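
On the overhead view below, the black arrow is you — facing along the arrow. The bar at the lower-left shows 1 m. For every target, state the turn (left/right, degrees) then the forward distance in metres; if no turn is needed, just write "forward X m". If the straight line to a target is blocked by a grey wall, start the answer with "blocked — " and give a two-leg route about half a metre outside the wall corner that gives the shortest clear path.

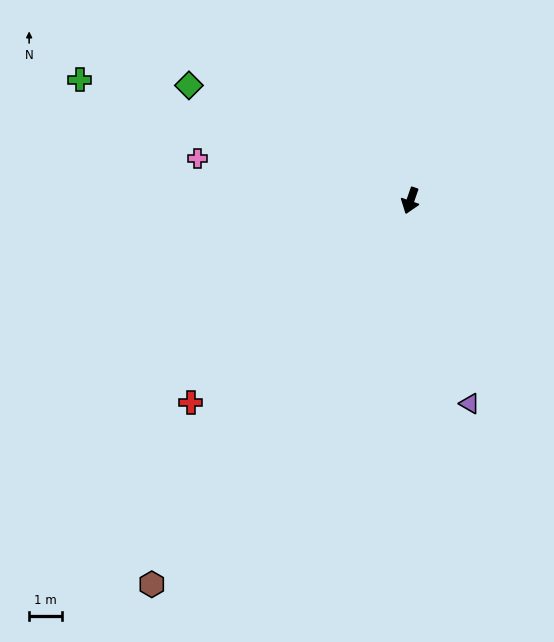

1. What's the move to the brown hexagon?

turn right 15°, forward 14.1 m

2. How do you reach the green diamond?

turn right 98°, forward 7.6 m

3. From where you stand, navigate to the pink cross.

turn right 82°, forward 6.6 m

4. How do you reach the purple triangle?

turn left 35°, forward 6.4 m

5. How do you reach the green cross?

turn right 91°, forward 10.7 m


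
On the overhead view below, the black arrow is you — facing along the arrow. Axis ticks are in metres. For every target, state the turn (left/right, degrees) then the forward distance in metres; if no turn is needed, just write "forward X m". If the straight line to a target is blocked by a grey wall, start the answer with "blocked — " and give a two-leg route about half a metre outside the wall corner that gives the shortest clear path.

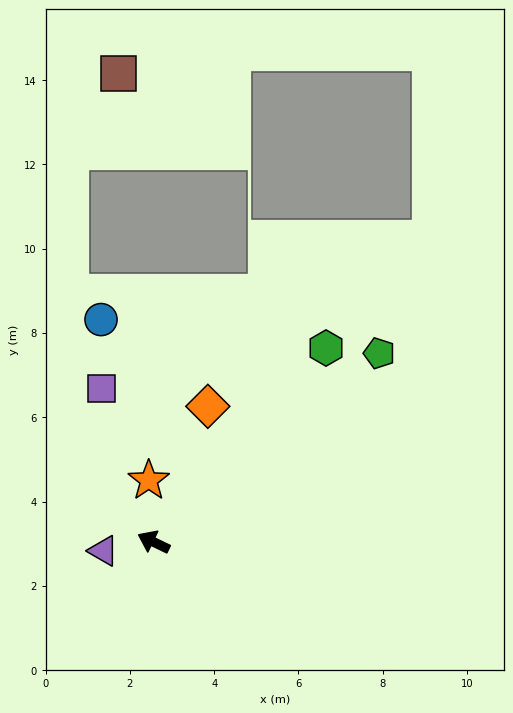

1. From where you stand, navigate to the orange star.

turn right 60°, forward 1.5 m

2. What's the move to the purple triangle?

turn left 36°, forward 1.2 m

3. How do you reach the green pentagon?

turn right 114°, forward 7.0 m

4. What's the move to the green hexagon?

turn right 106°, forward 6.2 m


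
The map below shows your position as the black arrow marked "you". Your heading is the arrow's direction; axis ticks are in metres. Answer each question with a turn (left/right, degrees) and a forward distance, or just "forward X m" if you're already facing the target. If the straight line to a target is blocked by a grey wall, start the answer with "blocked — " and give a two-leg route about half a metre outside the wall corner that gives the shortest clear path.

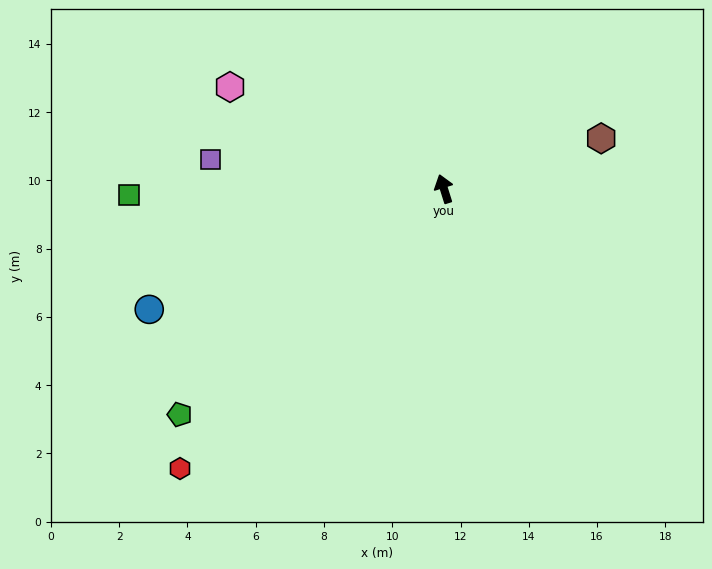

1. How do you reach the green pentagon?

turn left 113°, forward 10.2 m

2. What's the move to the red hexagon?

turn left 119°, forward 11.3 m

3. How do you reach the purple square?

turn left 65°, forward 6.9 m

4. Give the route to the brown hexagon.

turn right 90°, forward 4.8 m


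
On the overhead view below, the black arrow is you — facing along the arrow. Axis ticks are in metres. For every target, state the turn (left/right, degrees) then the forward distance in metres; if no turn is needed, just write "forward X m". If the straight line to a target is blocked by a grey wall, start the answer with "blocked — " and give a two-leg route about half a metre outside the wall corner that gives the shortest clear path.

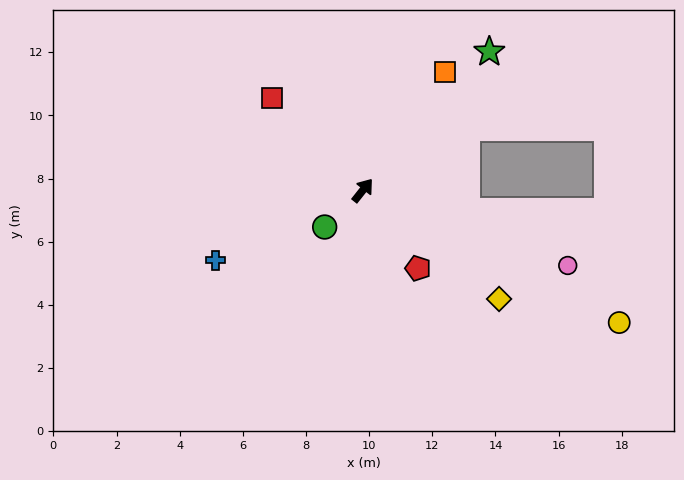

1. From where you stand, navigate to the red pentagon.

turn right 106°, forward 3.0 m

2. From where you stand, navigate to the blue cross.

turn left 154°, forward 5.2 m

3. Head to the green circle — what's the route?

turn left 172°, forward 1.7 m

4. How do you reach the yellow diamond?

turn right 90°, forward 5.5 m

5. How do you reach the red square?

turn left 83°, forward 4.1 m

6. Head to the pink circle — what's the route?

turn right 72°, forward 6.9 m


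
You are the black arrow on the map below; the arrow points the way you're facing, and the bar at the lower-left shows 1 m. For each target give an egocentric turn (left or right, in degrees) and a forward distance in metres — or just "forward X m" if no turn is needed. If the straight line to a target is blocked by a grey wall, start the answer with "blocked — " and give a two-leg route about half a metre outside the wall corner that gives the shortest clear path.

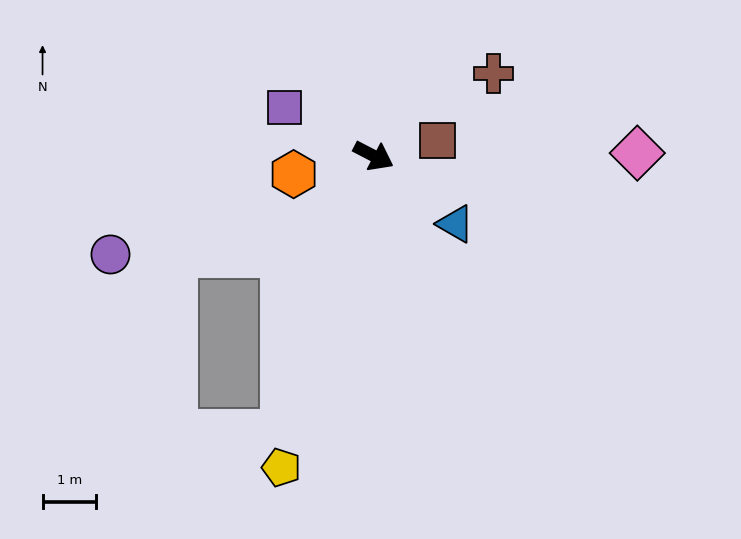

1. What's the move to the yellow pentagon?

turn right 79°, forward 6.1 m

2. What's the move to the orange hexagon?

turn right 140°, forward 1.5 m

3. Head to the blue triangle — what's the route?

turn right 12°, forward 2.0 m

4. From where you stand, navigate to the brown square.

turn left 41°, forward 1.2 m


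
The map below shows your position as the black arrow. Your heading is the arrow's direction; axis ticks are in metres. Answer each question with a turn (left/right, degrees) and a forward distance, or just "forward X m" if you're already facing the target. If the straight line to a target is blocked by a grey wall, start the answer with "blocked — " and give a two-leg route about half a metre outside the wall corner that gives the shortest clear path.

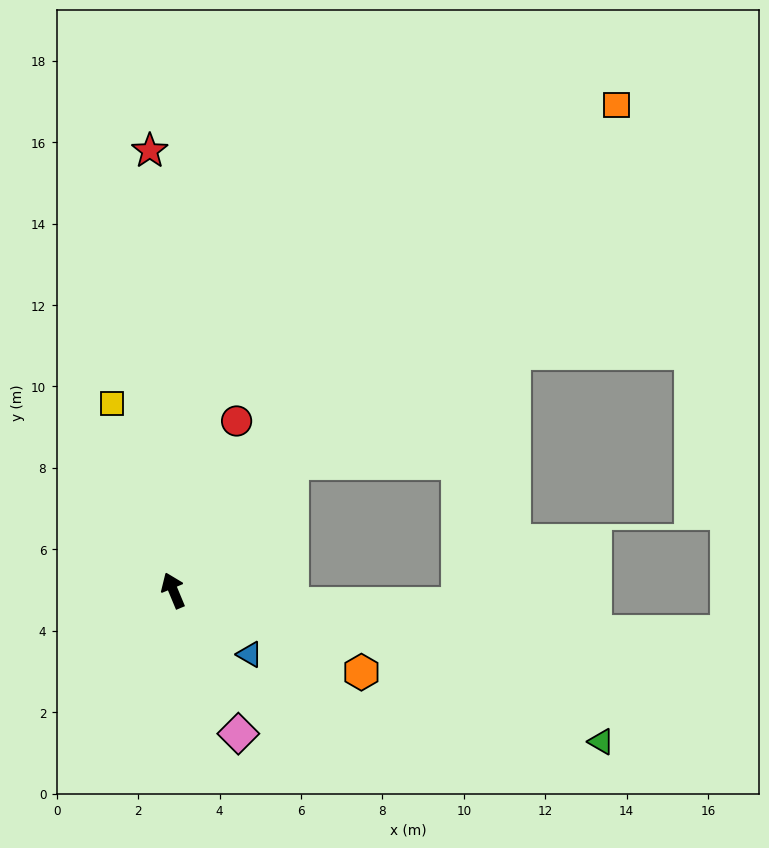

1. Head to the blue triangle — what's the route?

turn right 153°, forward 2.4 m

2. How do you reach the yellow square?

turn right 5°, forward 4.8 m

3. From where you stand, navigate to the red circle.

turn right 43°, forward 4.4 m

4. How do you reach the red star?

turn right 20°, forward 10.8 m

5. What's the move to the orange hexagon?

turn right 136°, forward 5.0 m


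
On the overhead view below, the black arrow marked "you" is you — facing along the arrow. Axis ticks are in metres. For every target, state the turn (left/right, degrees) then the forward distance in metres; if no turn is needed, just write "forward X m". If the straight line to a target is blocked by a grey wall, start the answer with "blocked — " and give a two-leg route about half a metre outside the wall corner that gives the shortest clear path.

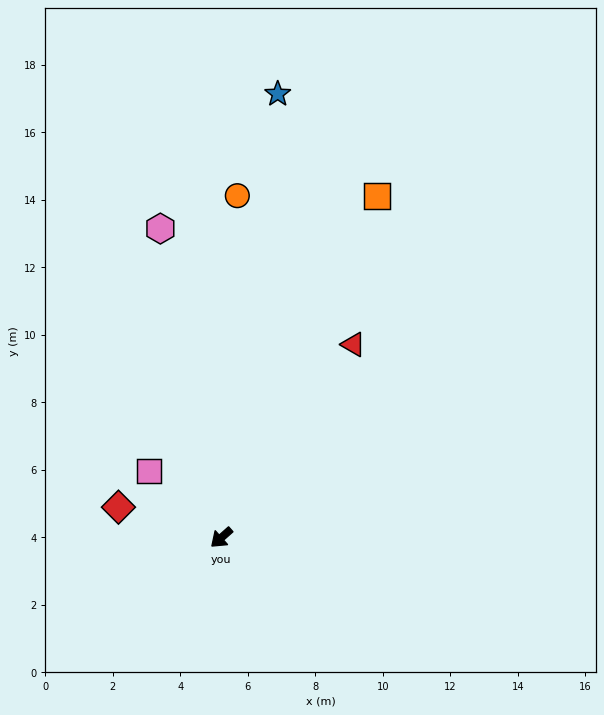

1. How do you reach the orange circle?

turn right 134°, forward 10.1 m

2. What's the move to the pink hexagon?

turn right 120°, forward 9.3 m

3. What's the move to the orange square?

turn right 156°, forward 11.1 m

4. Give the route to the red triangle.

turn right 166°, forward 6.9 m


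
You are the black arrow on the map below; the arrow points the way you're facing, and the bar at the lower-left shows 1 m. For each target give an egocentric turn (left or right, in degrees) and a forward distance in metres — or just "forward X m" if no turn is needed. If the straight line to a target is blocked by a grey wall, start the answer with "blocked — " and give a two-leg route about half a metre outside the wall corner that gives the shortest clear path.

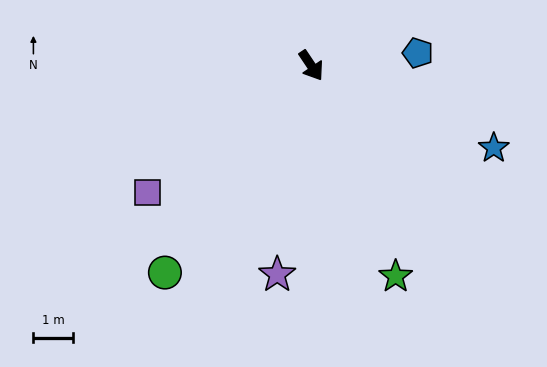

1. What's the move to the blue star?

turn left 32°, forward 5.0 m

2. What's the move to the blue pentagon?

turn left 63°, forward 2.7 m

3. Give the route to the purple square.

turn right 86°, forward 5.2 m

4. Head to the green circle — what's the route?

turn right 69°, forward 6.3 m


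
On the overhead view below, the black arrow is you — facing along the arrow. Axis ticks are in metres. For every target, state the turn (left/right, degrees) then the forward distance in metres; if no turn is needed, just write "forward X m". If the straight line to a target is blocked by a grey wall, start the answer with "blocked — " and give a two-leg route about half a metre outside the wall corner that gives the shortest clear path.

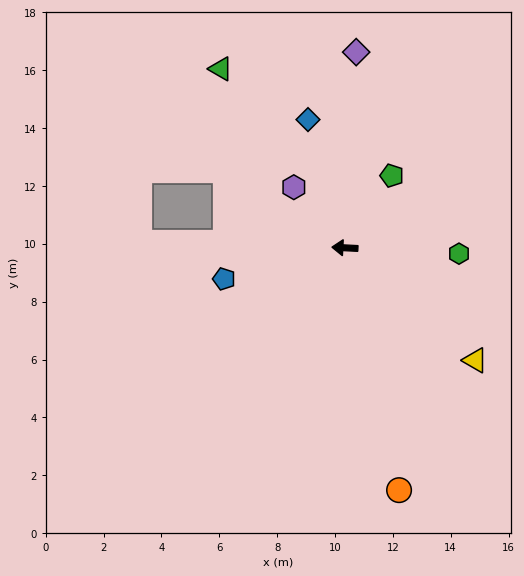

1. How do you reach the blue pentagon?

turn left 17°, forward 4.3 m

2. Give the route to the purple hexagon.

turn right 47°, forward 2.7 m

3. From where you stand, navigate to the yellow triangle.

turn left 142°, forward 5.9 m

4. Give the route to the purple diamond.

turn right 90°, forward 6.8 m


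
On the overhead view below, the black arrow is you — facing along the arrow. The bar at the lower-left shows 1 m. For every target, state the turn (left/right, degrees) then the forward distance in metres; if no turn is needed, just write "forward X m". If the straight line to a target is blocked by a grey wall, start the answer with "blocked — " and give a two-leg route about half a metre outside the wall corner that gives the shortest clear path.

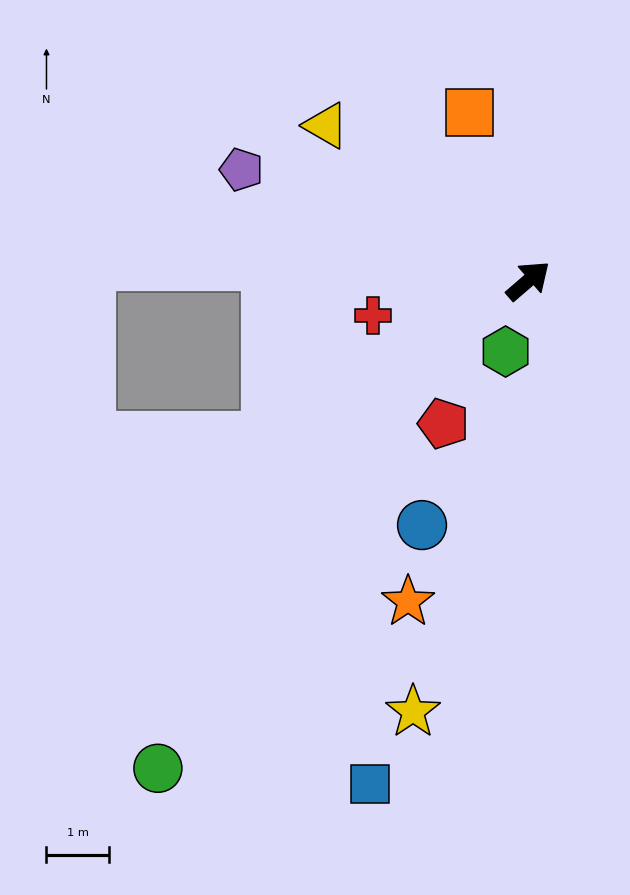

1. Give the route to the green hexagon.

turn right 149°, forward 1.2 m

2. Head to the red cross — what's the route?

turn left 152°, forward 2.6 m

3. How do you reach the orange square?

turn left 69°, forward 2.9 m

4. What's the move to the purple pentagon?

turn left 118°, forward 4.9 m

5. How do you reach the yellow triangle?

turn left 102°, forward 4.1 m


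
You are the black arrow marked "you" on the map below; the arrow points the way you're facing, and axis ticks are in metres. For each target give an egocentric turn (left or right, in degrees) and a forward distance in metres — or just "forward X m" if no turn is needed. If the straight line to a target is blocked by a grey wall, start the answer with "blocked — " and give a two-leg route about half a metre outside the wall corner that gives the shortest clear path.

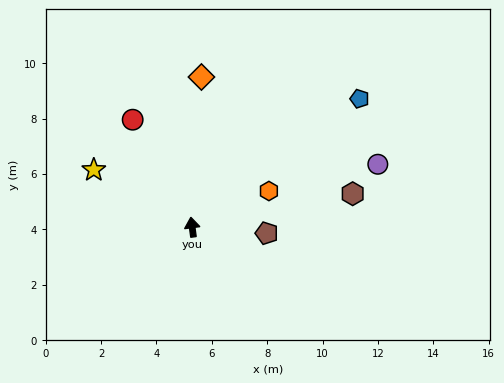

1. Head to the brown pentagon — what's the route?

turn right 102°, forward 2.7 m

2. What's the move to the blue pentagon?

turn right 60°, forward 7.6 m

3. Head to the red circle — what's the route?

turn left 21°, forward 4.4 m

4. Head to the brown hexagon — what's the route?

turn right 86°, forward 5.9 m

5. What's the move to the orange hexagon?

turn right 72°, forward 3.1 m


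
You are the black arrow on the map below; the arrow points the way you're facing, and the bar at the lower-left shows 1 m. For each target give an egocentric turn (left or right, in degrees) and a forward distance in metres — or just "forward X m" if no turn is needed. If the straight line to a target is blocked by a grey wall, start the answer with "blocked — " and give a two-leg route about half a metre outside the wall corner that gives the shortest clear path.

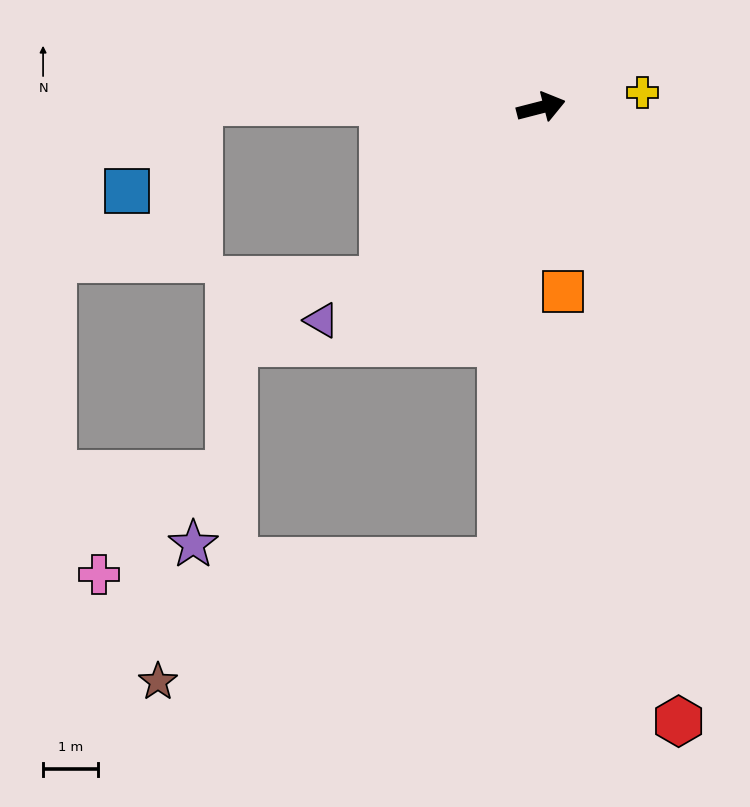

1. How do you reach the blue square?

blocked — turn left 165°, forward 6.3 m, then turn left 51°, forward 2.1 m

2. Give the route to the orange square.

turn right 98°, forward 3.4 m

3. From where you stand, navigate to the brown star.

blocked — turn right 109°, forward 8.4 m, then turn right 66°, forward 6.7 m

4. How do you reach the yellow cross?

turn right 6°, forward 1.9 m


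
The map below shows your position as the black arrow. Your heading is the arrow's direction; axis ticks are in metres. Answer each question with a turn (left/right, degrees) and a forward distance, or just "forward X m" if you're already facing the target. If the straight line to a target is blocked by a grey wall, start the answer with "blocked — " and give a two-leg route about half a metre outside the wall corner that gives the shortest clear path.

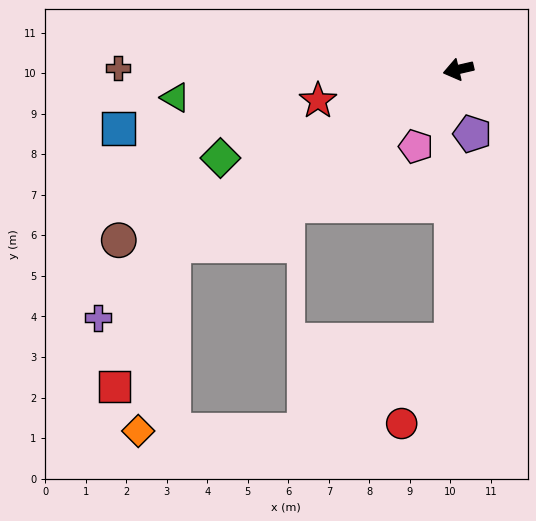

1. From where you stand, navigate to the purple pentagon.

turn left 89°, forward 1.6 m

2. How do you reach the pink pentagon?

turn left 48°, forward 2.2 m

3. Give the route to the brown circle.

turn left 14°, forward 9.4 m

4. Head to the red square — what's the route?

blocked — turn left 19°, forward 8.3 m, then turn left 35°, forward 3.8 m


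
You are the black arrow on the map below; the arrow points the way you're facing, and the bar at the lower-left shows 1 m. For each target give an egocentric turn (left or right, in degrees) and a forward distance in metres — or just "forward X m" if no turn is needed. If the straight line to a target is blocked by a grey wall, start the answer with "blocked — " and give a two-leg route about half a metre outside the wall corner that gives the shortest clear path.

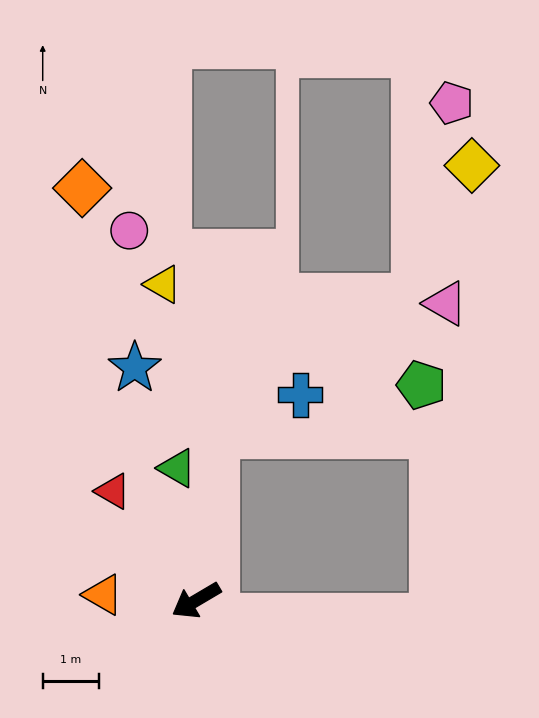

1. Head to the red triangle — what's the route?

turn right 83°, forward 2.4 m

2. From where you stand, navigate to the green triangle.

turn right 112°, forward 2.4 m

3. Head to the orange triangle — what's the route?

turn right 34°, forward 1.7 m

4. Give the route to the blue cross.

blocked — turn right 127°, forward 3.0 m, then turn right 59°, forward 1.7 m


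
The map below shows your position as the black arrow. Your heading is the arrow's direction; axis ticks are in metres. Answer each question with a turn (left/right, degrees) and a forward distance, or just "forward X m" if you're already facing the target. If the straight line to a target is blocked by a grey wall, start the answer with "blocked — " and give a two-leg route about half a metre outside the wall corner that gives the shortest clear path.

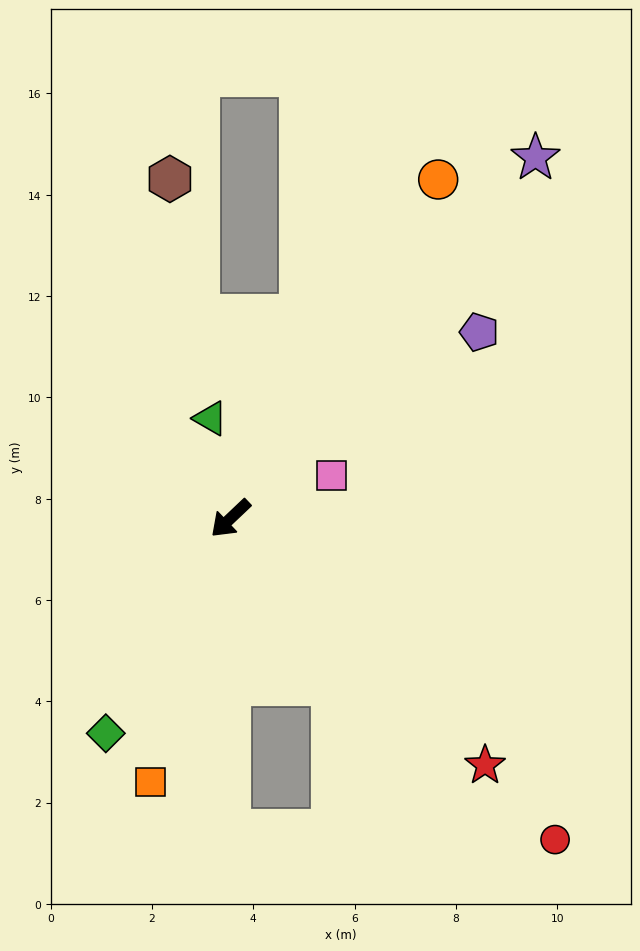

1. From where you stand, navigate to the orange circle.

turn right 165°, forward 7.8 m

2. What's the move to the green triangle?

turn right 122°, forward 2.0 m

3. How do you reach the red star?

turn left 92°, forward 7.0 m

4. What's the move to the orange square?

turn left 30°, forward 5.4 m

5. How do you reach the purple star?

turn right 174°, forward 9.3 m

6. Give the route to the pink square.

turn left 159°, forward 2.2 m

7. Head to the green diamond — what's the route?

turn left 16°, forward 4.9 m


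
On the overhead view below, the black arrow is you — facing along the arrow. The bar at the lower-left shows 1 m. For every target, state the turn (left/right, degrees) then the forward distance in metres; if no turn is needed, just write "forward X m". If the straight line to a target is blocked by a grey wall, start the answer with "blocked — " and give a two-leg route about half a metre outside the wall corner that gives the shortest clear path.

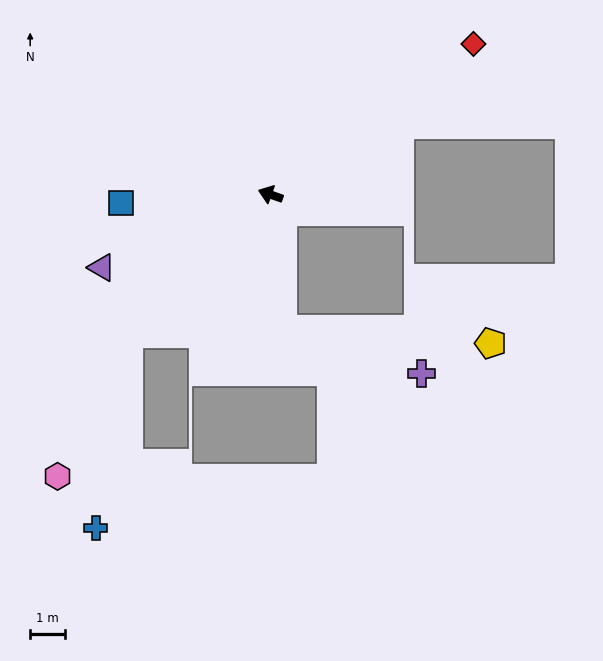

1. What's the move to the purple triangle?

turn left 43°, forward 5.3 m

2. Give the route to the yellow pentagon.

blocked — turn left 114°, forward 3.9 m, then turn left 82°, forward 6.0 m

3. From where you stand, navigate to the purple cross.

blocked — turn left 114°, forward 3.9 m, then turn left 68°, forward 4.2 m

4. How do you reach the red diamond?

turn right 124°, forward 7.3 m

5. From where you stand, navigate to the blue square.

turn left 23°, forward 4.3 m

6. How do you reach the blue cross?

blocked — turn left 64°, forward 5.7 m, then turn left 36°, forward 5.7 m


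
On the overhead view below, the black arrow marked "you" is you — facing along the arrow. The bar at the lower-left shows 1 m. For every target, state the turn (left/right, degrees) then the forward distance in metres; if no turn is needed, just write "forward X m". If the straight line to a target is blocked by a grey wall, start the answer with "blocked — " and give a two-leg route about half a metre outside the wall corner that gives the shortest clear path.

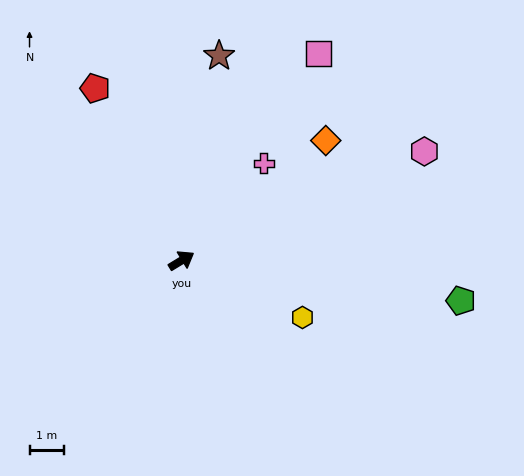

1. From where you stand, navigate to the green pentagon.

turn right 39°, forward 8.2 m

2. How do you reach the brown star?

turn left 48°, forward 6.0 m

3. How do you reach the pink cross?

turn left 18°, forward 3.7 m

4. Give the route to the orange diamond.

turn left 8°, forward 5.4 m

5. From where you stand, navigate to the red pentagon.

turn left 85°, forward 5.6 m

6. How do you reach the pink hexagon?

turn right 7°, forward 7.7 m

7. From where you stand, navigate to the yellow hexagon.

turn right 57°, forward 3.9 m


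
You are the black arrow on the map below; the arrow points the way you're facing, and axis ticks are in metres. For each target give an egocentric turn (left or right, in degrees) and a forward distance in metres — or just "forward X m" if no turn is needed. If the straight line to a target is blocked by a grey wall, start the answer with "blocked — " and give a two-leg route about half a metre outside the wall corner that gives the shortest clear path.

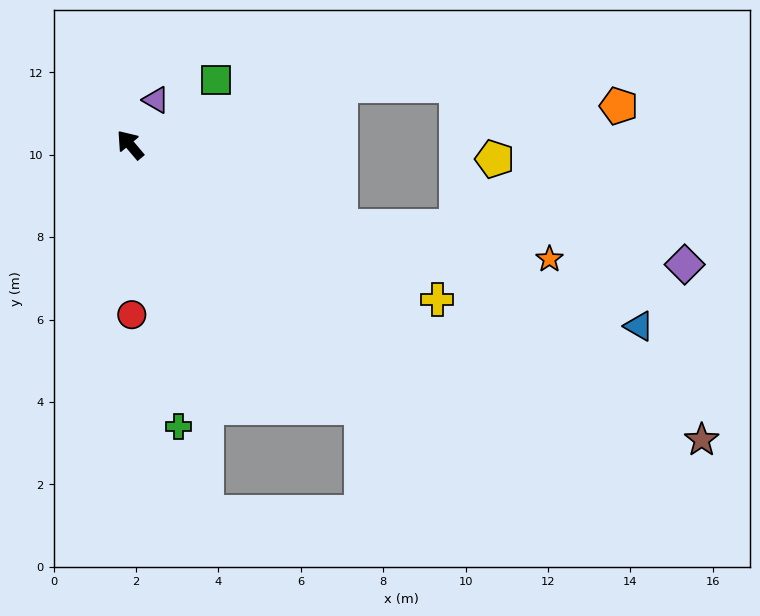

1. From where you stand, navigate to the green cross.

turn left 150°, forward 6.9 m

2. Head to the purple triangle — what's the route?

turn right 70°, forward 1.3 m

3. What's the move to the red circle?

turn left 140°, forward 4.1 m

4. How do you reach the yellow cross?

turn right 157°, forward 8.3 m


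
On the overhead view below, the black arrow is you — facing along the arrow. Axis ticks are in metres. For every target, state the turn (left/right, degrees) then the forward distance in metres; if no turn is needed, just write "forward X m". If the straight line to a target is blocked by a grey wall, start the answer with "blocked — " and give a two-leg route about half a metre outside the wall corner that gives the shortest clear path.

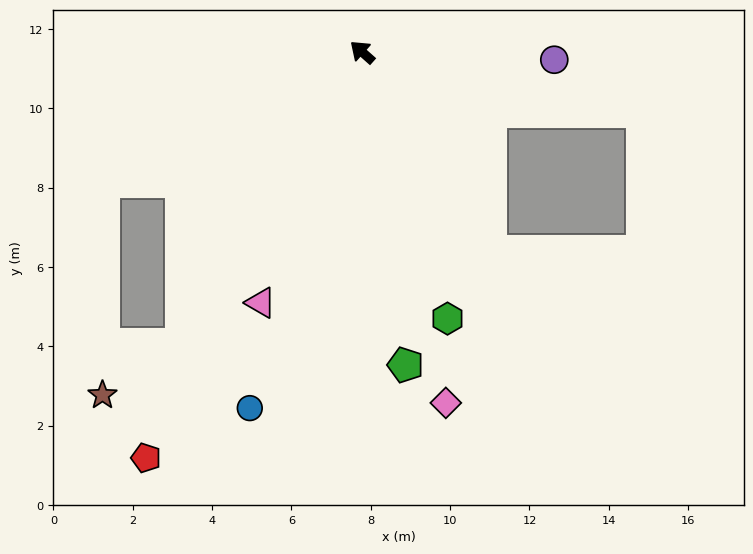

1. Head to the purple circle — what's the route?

turn right 141°, forward 4.8 m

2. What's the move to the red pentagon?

turn left 104°, forward 11.6 m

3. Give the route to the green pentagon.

turn left 139°, forward 8.0 m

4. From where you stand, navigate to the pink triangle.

turn left 110°, forward 6.8 m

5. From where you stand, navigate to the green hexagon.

turn left 149°, forward 7.1 m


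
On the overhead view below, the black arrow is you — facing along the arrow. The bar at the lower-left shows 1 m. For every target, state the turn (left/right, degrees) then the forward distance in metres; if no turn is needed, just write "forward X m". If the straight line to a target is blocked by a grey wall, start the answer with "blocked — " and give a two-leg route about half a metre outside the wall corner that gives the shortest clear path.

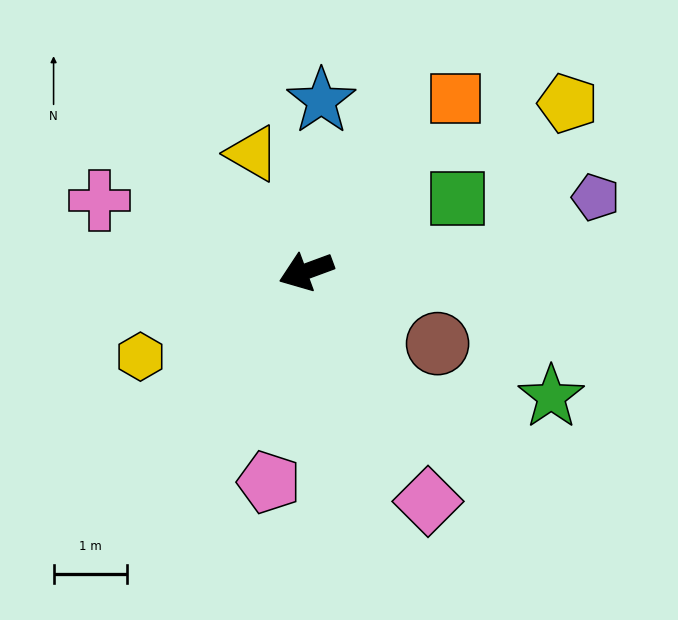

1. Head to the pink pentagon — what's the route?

turn left 60°, forward 2.9 m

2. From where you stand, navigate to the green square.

turn right 175°, forward 2.3 m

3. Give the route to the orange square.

turn right 151°, forward 3.1 m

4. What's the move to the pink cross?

turn right 39°, forward 3.0 m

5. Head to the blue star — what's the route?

turn right 115°, forward 2.3 m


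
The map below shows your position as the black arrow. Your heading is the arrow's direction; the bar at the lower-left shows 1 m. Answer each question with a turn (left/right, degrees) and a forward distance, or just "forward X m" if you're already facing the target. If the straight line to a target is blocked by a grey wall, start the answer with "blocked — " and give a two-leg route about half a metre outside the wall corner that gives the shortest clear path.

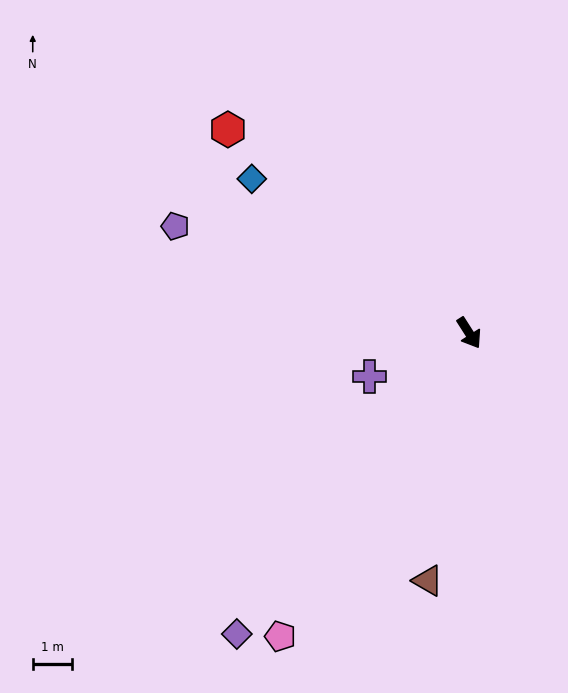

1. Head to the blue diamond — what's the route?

turn right 158°, forward 6.9 m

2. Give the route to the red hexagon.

turn right 163°, forward 8.1 m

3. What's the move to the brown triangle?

turn right 42°, forward 6.5 m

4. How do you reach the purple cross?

turn right 99°, forward 2.8 m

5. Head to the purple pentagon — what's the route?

turn right 143°, forward 8.1 m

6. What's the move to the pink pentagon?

turn right 64°, forward 9.2 m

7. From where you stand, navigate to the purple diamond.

turn right 70°, forward 9.8 m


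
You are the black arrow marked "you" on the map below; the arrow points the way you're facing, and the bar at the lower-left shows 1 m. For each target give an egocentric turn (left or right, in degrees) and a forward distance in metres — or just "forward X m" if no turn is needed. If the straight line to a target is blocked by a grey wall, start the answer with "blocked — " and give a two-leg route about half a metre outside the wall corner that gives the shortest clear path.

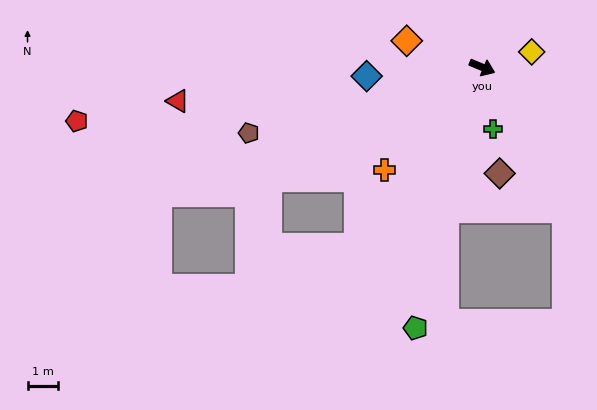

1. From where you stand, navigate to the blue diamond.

turn right 153°, forward 3.8 m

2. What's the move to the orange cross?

turn right 111°, forward 4.6 m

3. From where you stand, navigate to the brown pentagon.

turn right 141°, forward 7.9 m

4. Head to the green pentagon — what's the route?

turn right 82°, forward 8.8 m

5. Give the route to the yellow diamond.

turn left 40°, forward 1.7 m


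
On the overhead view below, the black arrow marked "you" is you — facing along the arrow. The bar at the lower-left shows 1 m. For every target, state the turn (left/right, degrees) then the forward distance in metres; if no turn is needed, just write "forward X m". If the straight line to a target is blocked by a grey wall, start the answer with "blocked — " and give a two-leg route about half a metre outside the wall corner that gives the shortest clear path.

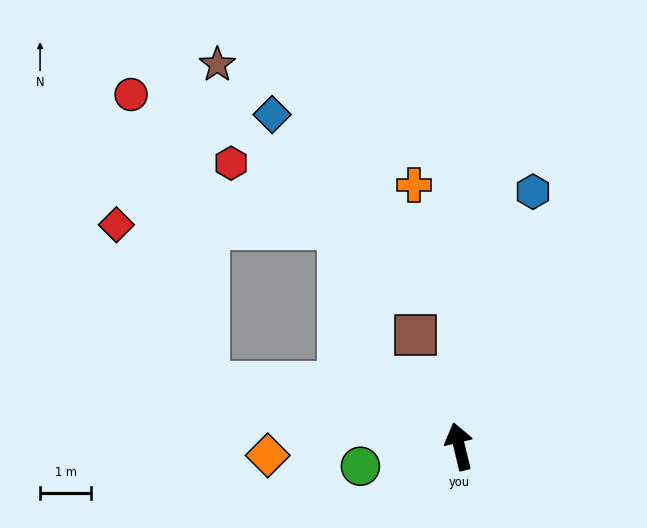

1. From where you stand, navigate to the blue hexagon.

turn right 30°, forward 5.2 m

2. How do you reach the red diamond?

blocked — turn left 62°, forward 5.0 m, then turn right 45°, forward 3.6 m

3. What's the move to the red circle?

blocked — turn left 62°, forward 5.0 m, then turn right 61°, forward 5.8 m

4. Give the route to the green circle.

turn left 88°, forward 2.0 m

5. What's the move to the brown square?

turn left 8°, forward 2.3 m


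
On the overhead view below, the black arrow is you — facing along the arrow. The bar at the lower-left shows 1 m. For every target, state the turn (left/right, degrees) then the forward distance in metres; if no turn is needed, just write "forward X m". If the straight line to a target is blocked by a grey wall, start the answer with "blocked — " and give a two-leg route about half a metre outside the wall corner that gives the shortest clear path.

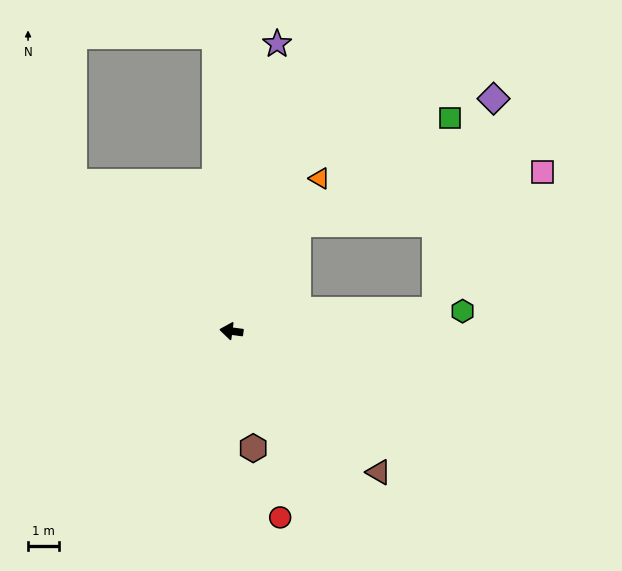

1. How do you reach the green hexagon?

turn right 167°, forward 7.5 m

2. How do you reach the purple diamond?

blocked — turn right 166°, forward 6.6 m, then turn left 68°, forward 7.1 m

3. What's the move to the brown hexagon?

turn left 108°, forward 3.8 m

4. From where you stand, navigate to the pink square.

blocked — turn right 114°, forward 4.1 m, then turn right 46°, forward 8.1 m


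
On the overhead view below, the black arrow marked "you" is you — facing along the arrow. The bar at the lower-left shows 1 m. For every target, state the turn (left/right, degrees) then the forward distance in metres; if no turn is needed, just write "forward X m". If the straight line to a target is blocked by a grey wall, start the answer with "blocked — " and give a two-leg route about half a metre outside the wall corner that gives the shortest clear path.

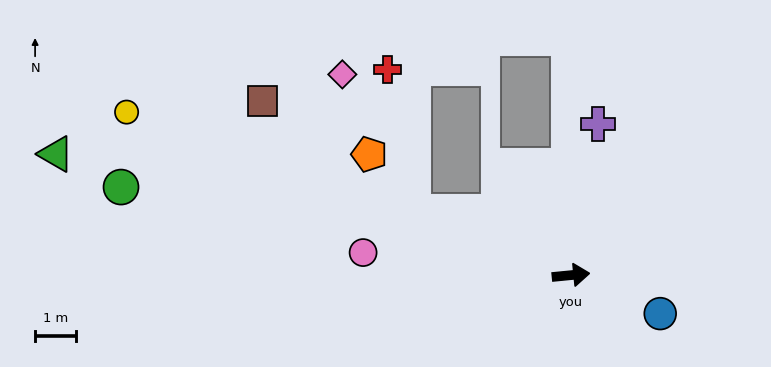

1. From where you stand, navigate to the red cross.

blocked — turn left 152°, forward 4.1 m, then turn right 57°, forward 3.5 m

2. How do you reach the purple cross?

turn left 74°, forward 3.7 m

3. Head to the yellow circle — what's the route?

turn left 154°, forward 11.5 m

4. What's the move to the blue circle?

turn right 29°, forward 2.4 m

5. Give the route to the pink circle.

turn left 168°, forward 5.1 m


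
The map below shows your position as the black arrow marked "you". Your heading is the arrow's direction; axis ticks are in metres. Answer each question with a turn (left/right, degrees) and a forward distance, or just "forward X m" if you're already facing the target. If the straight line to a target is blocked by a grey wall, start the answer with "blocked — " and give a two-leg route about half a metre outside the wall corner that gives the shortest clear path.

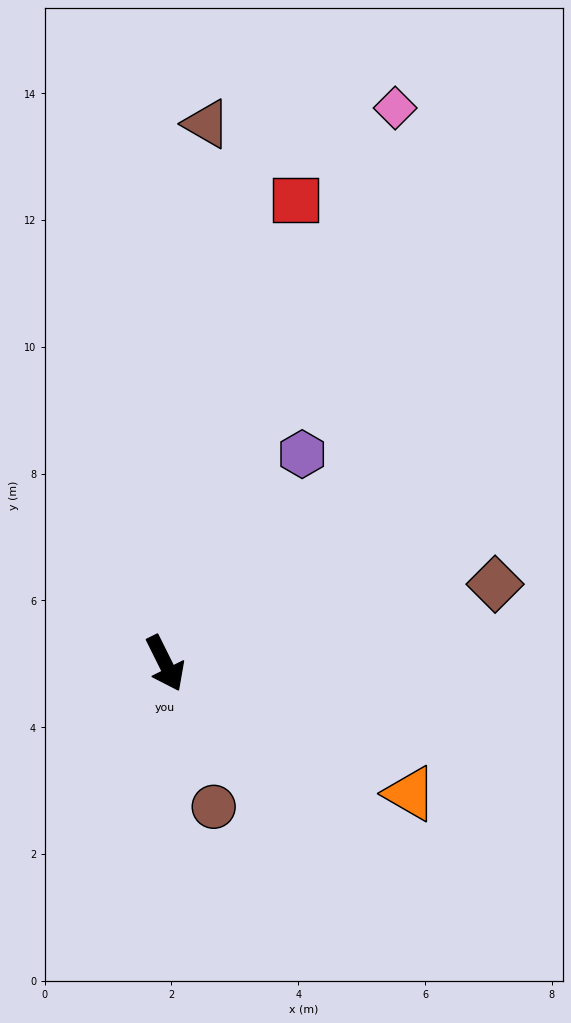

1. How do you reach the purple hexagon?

turn left 120°, forward 3.9 m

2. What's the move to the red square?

turn left 138°, forward 7.6 m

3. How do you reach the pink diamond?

turn left 131°, forward 9.5 m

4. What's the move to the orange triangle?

turn left 36°, forward 4.4 m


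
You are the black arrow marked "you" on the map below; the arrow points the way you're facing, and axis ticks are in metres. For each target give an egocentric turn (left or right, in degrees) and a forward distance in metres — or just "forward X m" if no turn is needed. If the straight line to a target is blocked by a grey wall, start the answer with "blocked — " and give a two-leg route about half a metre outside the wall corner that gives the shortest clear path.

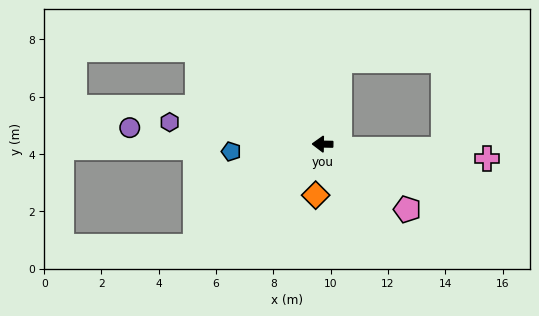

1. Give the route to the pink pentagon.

turn left 143°, forward 3.7 m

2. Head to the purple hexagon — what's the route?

turn right 7°, forward 5.4 m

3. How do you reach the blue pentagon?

turn left 6°, forward 3.2 m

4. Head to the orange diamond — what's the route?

turn left 83°, forward 1.8 m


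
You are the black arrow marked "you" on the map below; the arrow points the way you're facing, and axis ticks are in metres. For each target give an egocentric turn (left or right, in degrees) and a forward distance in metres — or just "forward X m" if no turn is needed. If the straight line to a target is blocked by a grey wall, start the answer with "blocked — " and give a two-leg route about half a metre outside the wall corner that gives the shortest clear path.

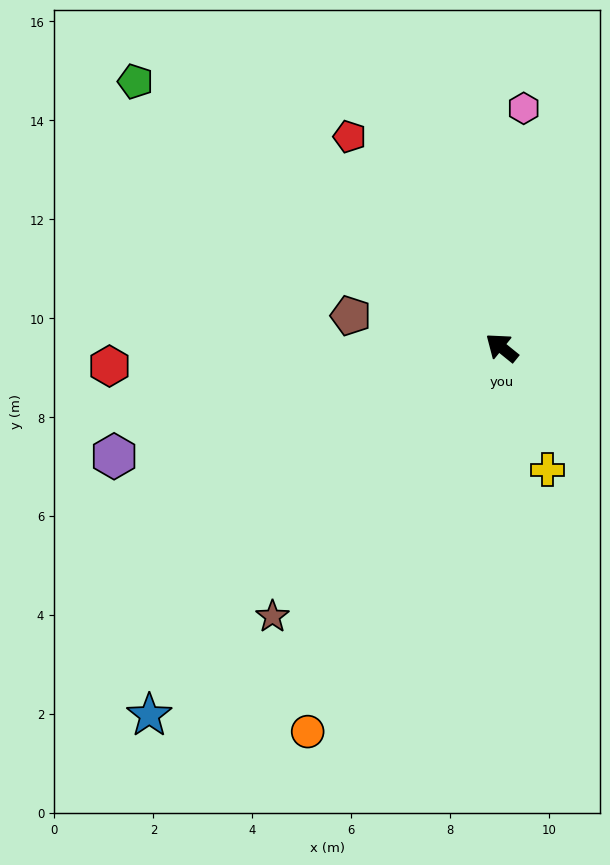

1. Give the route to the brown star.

turn left 89°, forward 7.1 m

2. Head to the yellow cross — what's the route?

turn left 150°, forward 2.6 m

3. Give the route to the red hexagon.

turn left 42°, forward 7.9 m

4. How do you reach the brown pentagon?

turn left 27°, forward 3.1 m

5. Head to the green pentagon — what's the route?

turn left 3°, forward 9.1 m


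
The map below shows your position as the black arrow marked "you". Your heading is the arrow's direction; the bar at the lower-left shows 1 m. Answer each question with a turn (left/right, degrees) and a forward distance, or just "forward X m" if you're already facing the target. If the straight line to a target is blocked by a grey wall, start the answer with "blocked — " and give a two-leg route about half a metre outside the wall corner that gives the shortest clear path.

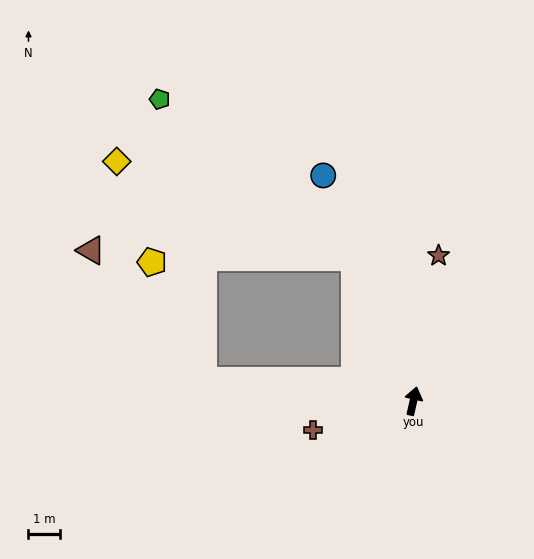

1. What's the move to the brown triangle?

blocked — turn left 97°, forward 6.6 m, then turn right 43°, forward 5.4 m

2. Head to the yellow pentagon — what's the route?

blocked — turn left 97°, forward 6.6 m, then turn right 61°, forward 4.1 m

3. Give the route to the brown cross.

turn left 119°, forward 3.3 m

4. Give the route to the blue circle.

turn left 35°, forward 7.6 m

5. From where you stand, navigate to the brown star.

turn left 3°, forward 4.6 m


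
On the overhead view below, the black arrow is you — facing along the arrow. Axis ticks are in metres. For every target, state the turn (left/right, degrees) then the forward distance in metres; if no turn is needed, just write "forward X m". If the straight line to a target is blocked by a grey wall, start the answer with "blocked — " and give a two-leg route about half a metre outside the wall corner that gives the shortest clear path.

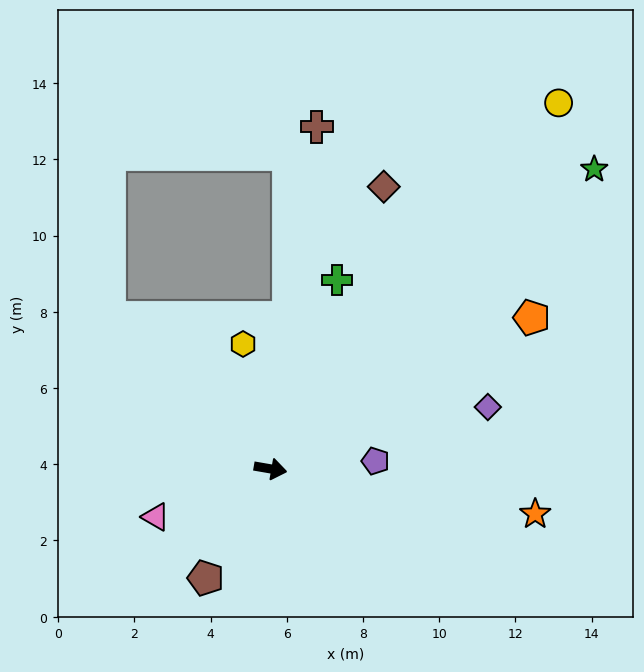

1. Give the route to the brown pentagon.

turn right 111°, forward 3.3 m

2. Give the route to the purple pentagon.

turn left 14°, forward 2.8 m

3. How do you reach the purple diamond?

turn left 26°, forward 5.9 m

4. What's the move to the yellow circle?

turn left 62°, forward 12.2 m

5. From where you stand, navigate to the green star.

turn left 53°, forward 11.6 m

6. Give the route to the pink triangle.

turn right 147°, forward 3.3 m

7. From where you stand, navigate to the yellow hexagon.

turn left 112°, forward 3.4 m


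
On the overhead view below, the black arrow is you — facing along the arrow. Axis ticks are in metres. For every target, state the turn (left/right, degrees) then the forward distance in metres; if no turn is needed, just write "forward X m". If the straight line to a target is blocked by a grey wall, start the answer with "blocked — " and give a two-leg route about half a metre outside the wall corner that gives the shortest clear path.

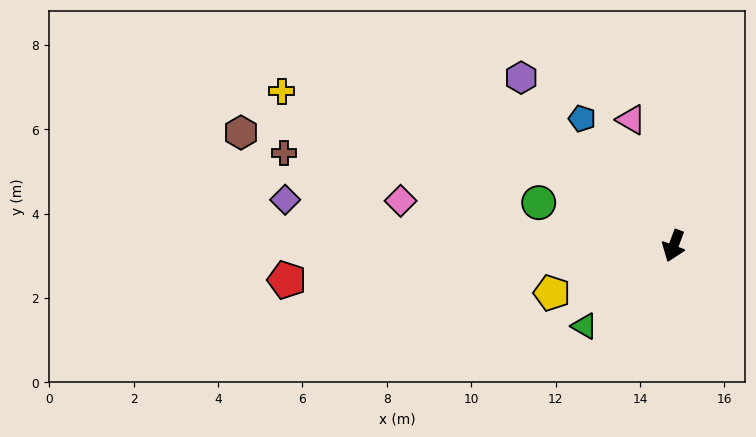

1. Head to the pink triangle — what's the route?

turn right 141°, forward 3.2 m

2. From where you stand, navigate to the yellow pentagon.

turn right 48°, forward 3.1 m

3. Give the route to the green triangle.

turn right 28°, forward 2.8 m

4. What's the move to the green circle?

turn right 87°, forward 3.4 m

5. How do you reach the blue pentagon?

turn right 124°, forward 3.7 m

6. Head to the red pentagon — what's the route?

turn right 65°, forward 9.2 m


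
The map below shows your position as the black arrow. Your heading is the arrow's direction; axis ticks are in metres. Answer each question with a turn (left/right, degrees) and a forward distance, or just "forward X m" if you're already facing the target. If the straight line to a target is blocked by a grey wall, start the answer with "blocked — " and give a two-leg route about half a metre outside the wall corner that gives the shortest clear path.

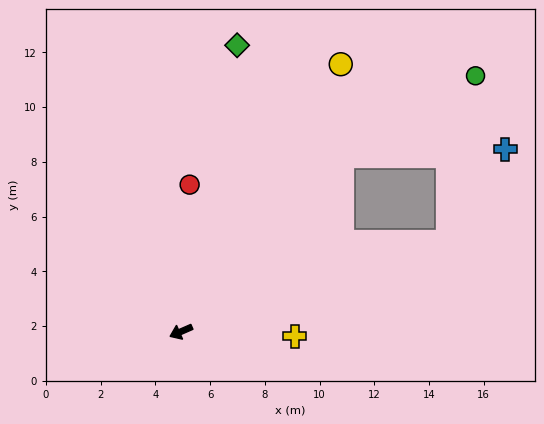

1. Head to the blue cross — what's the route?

blocked — turn left 175°, forward 10.3 m, then turn left 39°, forward 4.0 m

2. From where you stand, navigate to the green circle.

blocked — turn right 156°, forward 8.7 m, then turn right 16°, forward 5.7 m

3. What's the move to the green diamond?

turn right 125°, forward 10.7 m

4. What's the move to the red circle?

turn right 117°, forward 5.4 m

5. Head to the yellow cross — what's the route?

turn left 154°, forward 4.2 m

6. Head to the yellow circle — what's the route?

turn right 144°, forward 11.4 m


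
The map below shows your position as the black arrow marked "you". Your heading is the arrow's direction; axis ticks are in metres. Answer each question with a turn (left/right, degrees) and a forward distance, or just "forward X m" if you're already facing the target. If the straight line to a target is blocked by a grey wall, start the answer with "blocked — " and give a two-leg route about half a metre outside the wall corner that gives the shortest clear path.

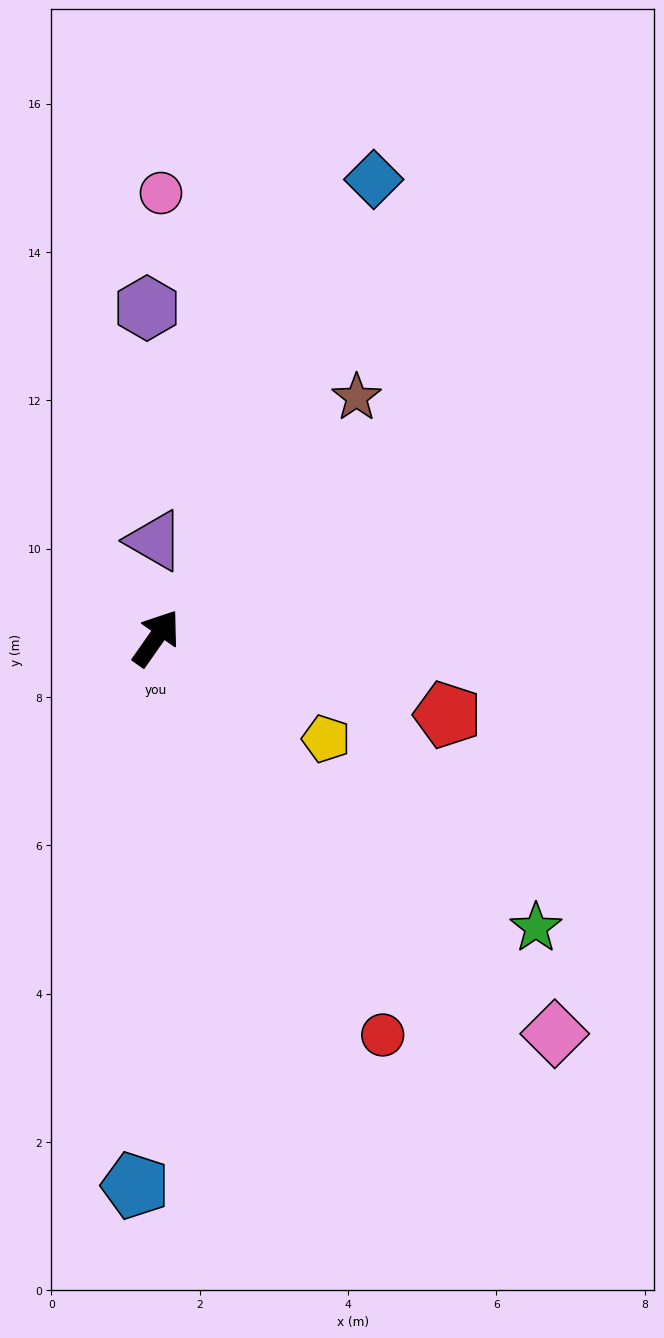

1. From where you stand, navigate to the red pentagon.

turn right 70°, forward 4.1 m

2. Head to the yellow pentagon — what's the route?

turn right 86°, forward 2.7 m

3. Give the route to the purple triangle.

turn left 36°, forward 1.3 m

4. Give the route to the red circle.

turn right 115°, forward 6.2 m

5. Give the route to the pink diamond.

turn right 100°, forward 7.6 m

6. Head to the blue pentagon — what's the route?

turn right 147°, forward 7.4 m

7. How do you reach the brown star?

turn right 5°, forward 4.2 m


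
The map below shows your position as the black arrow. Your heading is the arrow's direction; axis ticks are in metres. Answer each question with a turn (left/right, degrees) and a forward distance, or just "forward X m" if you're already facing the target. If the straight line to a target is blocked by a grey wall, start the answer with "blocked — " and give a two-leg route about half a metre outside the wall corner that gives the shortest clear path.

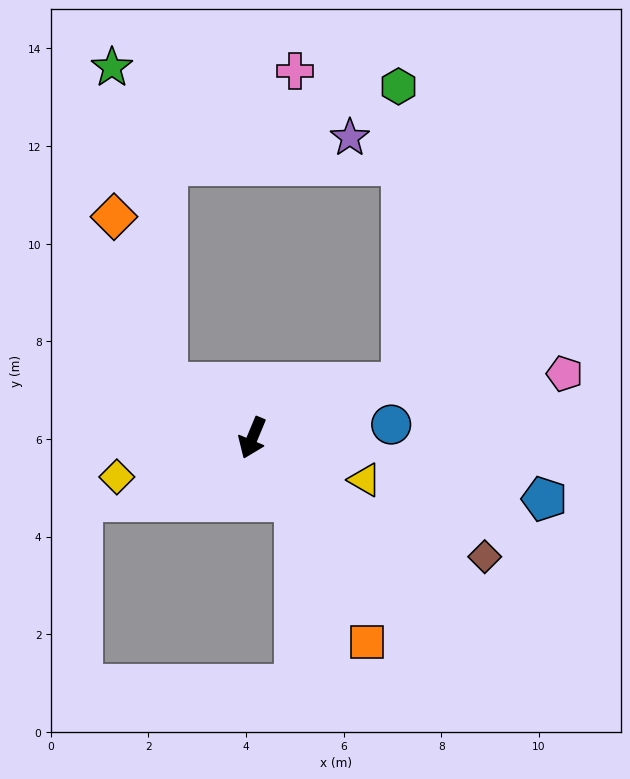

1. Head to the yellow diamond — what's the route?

turn right 51°, forward 2.9 m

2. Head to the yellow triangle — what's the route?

turn left 92°, forward 2.5 m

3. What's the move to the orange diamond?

blocked — turn right 100°, forward 2.1 m, then turn right 40°, forward 3.6 m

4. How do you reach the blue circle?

turn left 118°, forward 2.9 m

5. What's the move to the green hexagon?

blocked — turn left 133°, forward 3.3 m, then turn left 70°, forward 6.1 m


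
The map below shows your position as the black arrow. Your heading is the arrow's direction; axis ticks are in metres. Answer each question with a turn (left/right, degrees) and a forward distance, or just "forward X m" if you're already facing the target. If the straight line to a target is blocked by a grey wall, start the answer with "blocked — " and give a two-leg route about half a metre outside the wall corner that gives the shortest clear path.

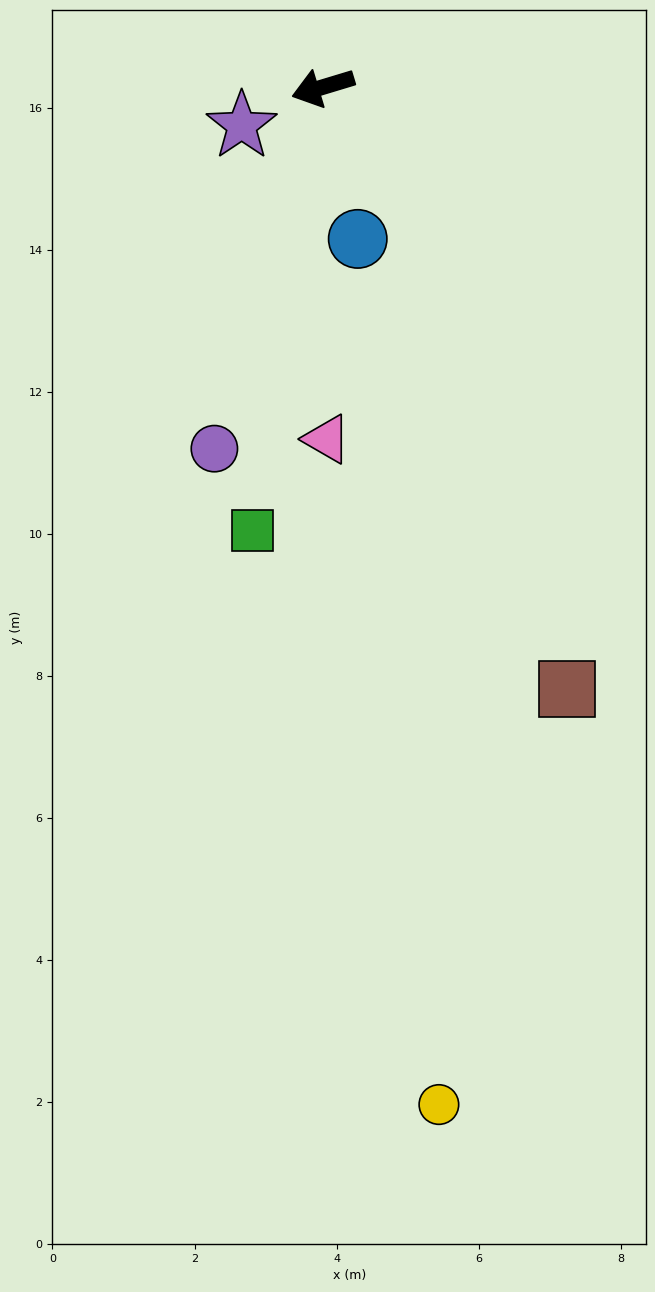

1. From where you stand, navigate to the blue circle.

turn left 86°, forward 2.2 m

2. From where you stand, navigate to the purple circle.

turn left 56°, forward 5.3 m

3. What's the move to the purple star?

turn left 9°, forward 1.3 m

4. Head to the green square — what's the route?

turn left 64°, forward 6.3 m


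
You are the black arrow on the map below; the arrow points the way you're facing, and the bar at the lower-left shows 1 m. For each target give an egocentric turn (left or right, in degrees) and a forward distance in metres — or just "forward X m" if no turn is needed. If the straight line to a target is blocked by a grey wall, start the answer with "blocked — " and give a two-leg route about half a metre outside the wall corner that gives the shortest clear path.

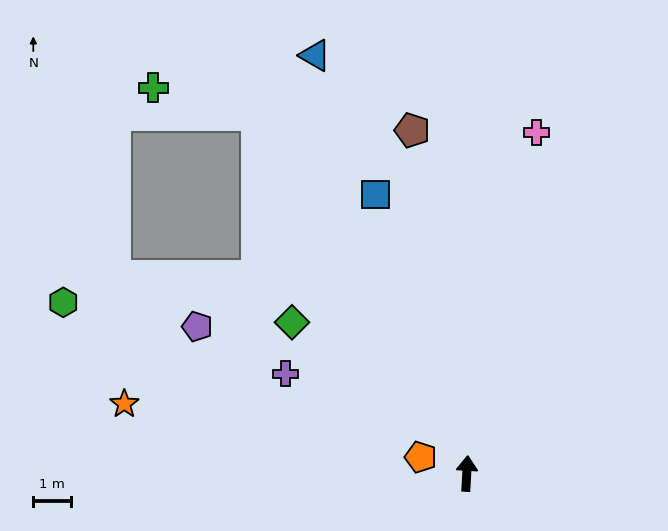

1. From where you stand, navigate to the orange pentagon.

turn left 74°, forward 1.3 m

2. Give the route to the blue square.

turn left 21°, forward 7.8 m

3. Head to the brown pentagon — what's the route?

turn left 12°, forward 9.2 m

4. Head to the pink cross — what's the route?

turn right 8°, forward 9.2 m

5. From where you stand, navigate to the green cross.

blocked — turn left 34°, forward 11.0 m, then turn left 45°, forward 2.9 m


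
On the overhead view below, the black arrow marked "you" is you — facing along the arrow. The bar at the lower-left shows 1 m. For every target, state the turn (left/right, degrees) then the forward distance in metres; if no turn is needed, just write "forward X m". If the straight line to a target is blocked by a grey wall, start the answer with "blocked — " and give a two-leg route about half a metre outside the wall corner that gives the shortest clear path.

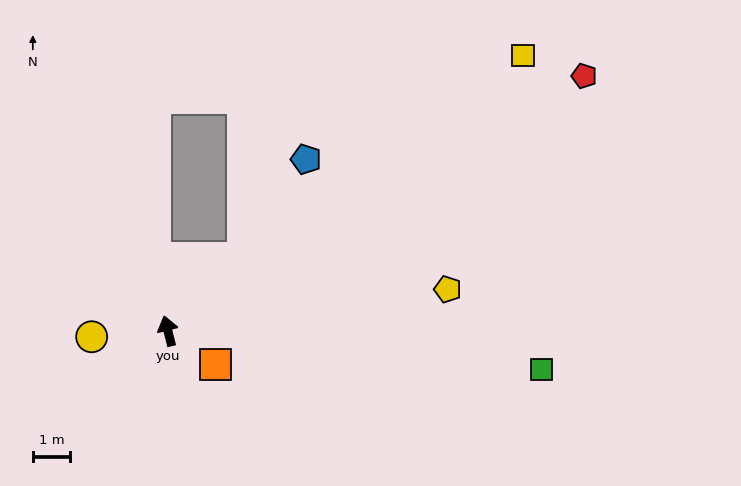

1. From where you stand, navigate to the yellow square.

turn right 66°, forward 12.1 m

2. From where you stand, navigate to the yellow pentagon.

turn right 96°, forward 7.6 m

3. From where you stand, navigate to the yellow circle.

turn left 80°, forward 2.1 m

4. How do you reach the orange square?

turn right 140°, forward 1.6 m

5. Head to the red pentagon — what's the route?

turn right 73°, forward 13.2 m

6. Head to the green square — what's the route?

turn right 110°, forward 10.1 m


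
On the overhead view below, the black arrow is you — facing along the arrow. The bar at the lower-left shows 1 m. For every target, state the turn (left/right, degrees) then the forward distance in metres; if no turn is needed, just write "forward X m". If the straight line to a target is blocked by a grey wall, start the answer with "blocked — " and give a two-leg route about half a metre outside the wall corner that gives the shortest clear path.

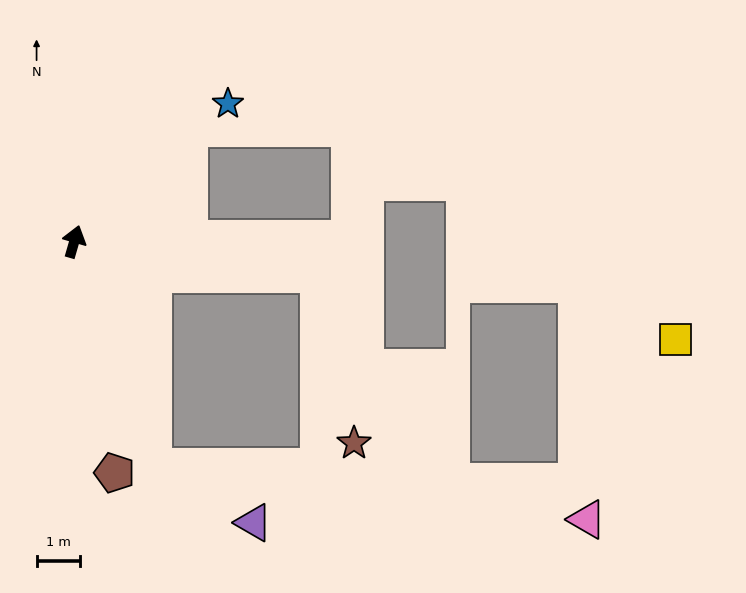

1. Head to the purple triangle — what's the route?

blocked — turn right 144°, forward 5.4 m, then turn left 41°, forward 2.6 m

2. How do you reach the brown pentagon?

turn right 154°, forward 5.4 m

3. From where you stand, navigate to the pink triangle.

blocked — turn right 144°, forward 5.4 m, then turn left 63°, forward 10.0 m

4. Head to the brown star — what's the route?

blocked — turn right 81°, forward 5.6 m, then turn right 71°, forward 3.9 m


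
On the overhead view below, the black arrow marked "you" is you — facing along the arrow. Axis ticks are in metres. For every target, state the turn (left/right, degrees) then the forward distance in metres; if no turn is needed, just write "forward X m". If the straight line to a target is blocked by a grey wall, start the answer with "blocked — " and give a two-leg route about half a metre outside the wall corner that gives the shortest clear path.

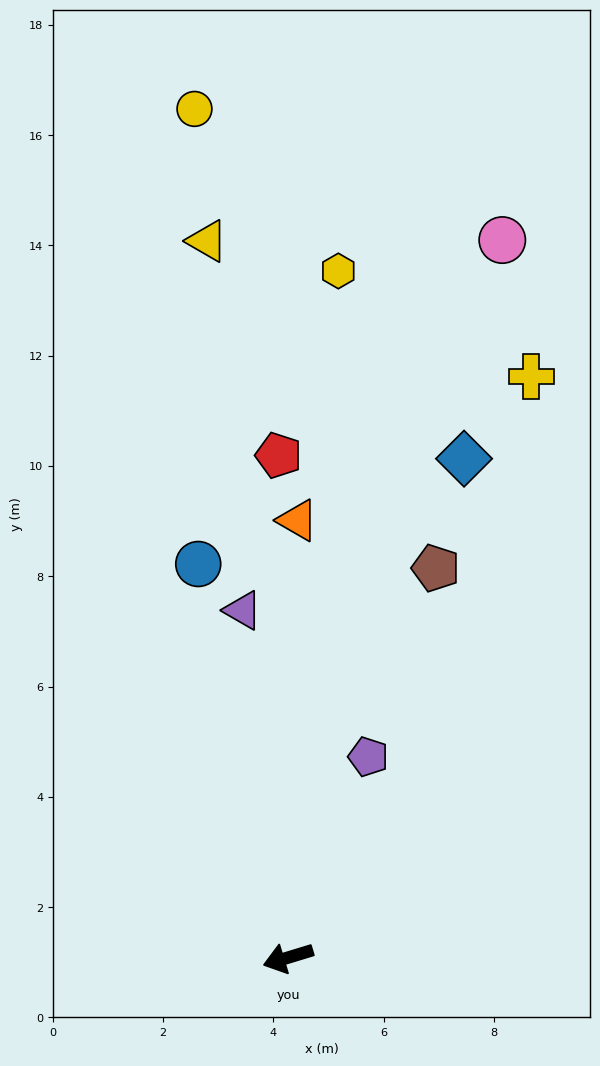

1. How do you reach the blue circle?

turn right 94°, forward 7.3 m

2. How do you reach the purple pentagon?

turn right 129°, forward 3.9 m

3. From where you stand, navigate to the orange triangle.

turn right 108°, forward 7.9 m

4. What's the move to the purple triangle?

turn right 99°, forward 6.4 m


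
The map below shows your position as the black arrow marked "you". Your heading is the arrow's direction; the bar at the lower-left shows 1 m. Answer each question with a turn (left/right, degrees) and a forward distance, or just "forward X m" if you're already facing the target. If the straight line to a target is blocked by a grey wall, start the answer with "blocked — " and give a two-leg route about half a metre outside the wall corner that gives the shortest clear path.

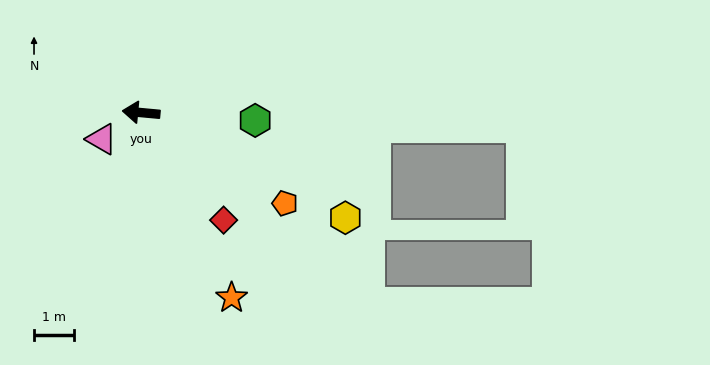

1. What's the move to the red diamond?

turn left 133°, forward 3.4 m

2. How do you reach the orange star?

turn left 121°, forward 5.1 m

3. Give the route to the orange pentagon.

turn left 153°, forward 4.2 m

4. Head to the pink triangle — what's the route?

turn left 39°, forward 1.2 m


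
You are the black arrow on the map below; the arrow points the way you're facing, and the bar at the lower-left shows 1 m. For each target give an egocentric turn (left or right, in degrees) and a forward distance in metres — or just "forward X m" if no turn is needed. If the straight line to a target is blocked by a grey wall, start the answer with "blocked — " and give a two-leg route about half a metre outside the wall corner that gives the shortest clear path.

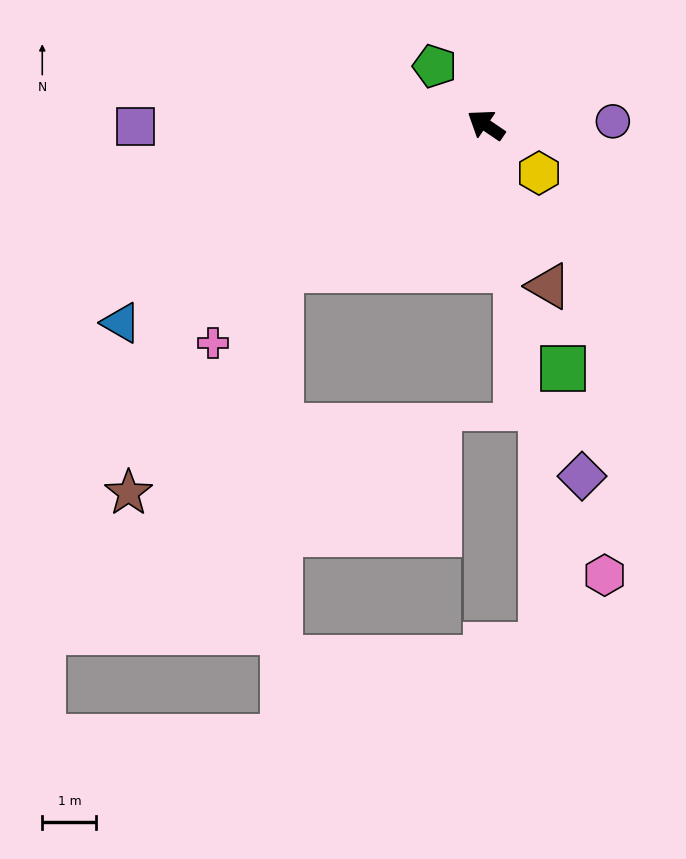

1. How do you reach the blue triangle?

turn left 63°, forward 7.7 m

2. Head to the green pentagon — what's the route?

turn right 15°, forward 1.4 m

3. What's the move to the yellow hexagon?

turn left 172°, forward 1.3 m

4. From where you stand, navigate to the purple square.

turn left 34°, forward 6.5 m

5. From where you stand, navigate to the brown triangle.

turn left 145°, forward 3.2 m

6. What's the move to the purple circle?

turn right 144°, forward 2.3 m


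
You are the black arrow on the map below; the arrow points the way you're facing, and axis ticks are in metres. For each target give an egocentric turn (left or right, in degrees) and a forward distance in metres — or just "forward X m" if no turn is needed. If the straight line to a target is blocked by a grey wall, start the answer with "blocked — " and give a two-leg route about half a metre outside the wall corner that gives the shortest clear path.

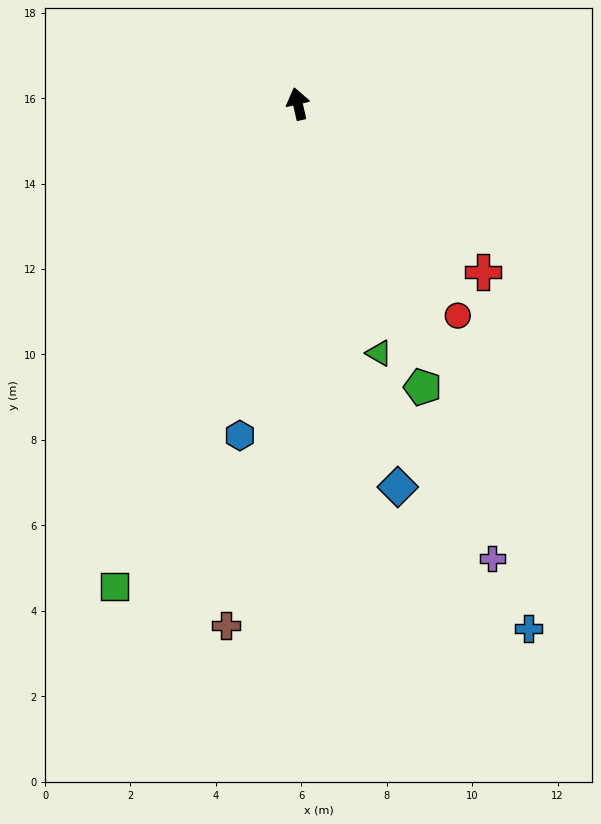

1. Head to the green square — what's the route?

turn left 146°, forward 12.1 m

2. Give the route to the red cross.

turn right 145°, forward 5.9 m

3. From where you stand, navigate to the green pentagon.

turn right 169°, forward 7.2 m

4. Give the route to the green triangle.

turn right 175°, forward 6.1 m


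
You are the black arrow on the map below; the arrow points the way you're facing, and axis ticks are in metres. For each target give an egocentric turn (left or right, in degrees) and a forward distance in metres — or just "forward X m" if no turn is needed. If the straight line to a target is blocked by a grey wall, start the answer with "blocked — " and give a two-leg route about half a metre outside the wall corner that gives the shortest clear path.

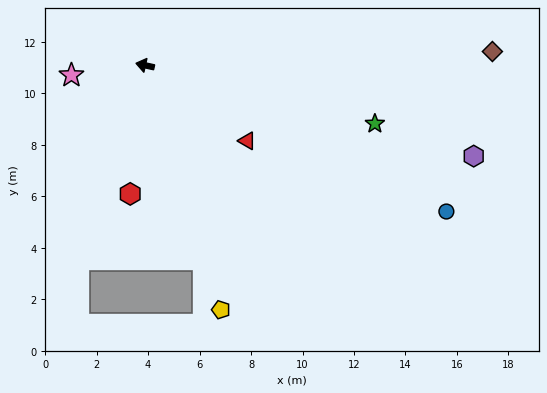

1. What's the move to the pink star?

turn left 20°, forward 2.9 m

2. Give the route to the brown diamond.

turn right 165°, forward 13.5 m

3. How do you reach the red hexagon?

turn left 96°, forward 5.0 m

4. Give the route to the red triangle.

turn left 156°, forward 4.9 m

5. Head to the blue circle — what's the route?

turn left 167°, forward 13.0 m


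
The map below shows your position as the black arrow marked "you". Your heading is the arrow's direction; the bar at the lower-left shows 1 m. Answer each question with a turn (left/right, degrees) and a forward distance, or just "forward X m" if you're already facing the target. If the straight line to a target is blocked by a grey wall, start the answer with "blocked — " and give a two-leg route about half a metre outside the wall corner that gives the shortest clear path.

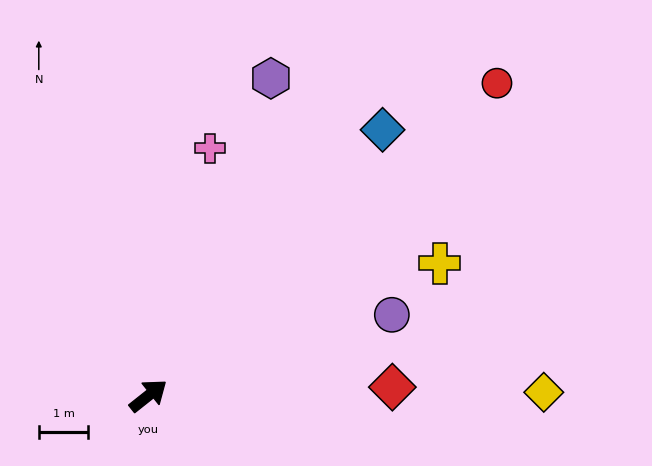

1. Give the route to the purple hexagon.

turn left 30°, forward 6.9 m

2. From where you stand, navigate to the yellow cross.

turn right 14°, forward 6.5 m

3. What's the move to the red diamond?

turn right 36°, forward 4.9 m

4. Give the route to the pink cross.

turn left 38°, forward 5.2 m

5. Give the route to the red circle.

turn left 3°, forward 9.5 m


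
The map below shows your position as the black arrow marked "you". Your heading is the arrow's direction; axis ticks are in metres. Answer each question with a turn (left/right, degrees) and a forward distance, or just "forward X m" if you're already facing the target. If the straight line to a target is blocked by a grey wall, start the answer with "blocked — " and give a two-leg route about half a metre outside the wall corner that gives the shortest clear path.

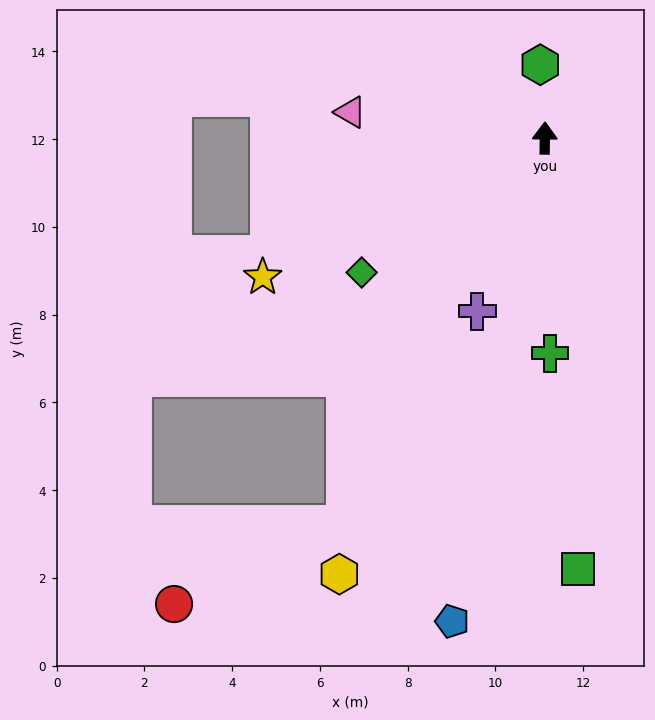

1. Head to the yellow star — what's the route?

turn left 117°, forward 7.2 m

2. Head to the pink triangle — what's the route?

turn left 83°, forward 4.5 m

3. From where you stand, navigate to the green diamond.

turn left 127°, forward 5.2 m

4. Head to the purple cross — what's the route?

turn left 159°, forward 4.2 m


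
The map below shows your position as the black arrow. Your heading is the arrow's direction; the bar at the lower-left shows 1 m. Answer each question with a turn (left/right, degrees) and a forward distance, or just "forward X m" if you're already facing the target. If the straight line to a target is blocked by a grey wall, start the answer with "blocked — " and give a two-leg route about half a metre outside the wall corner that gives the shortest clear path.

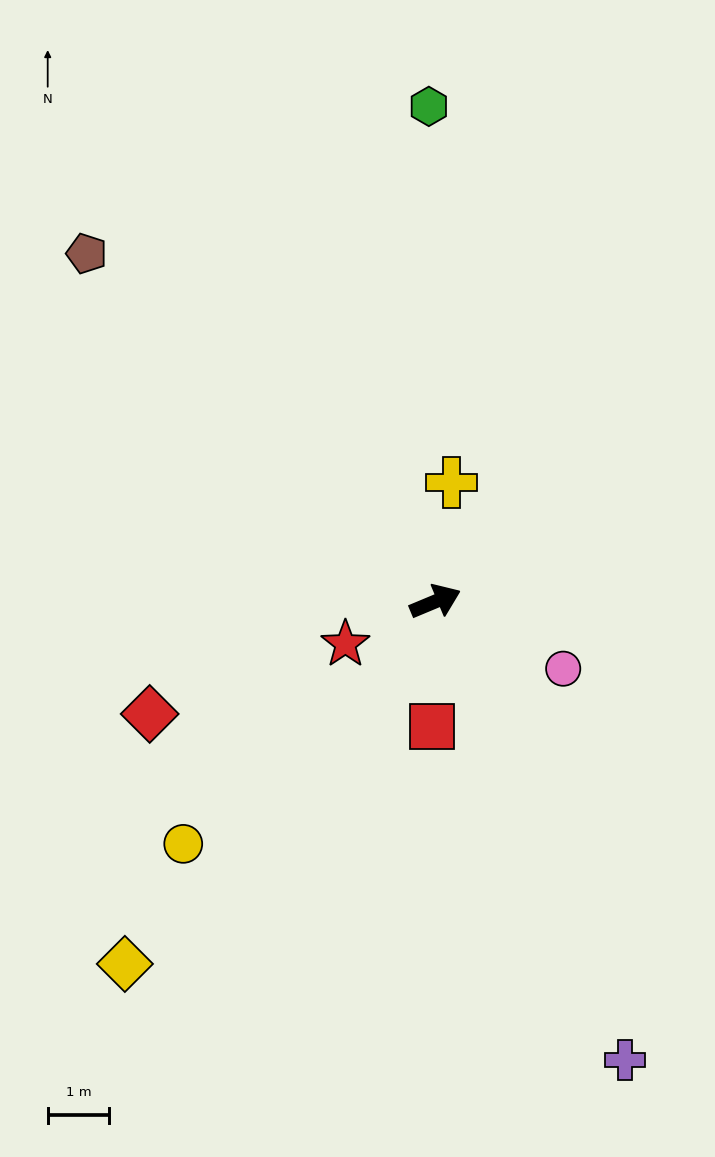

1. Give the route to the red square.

turn right 114°, forward 2.0 m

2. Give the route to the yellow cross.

turn left 59°, forward 1.9 m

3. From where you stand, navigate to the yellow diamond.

turn right 153°, forward 7.7 m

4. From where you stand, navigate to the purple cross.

turn right 90°, forward 8.0 m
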